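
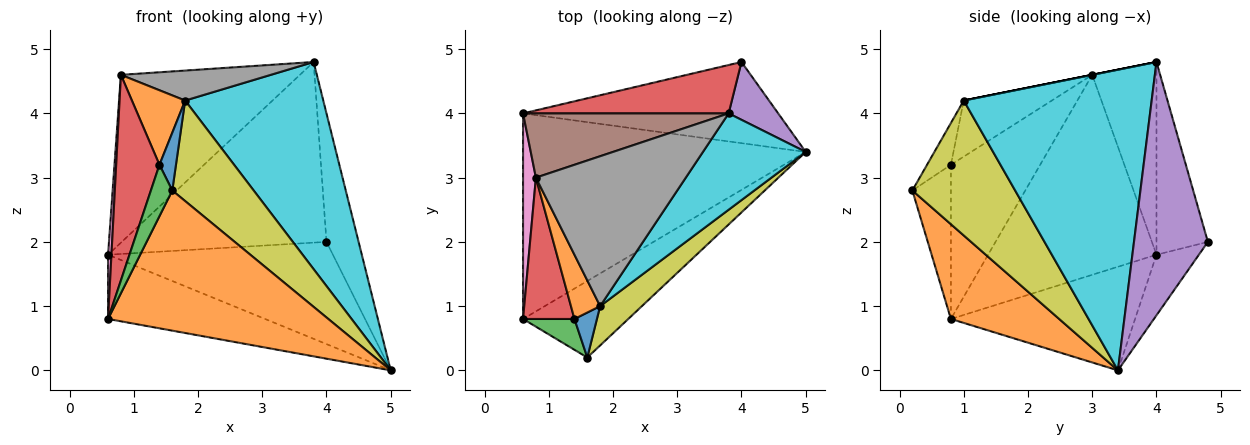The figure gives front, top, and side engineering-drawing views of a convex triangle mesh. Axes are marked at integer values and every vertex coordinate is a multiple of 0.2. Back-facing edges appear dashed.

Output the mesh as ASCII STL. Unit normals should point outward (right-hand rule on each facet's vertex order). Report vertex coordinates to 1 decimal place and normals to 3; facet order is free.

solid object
 facet normal -0.330 0.282 -0.901
  outer loop
   vertex 0.6 0.8 0.8
   vertex 0.6 4.0 1.8
   vertex 5.0 3.4 0.0
  endloop
 endfacet
 facet normal 0.396 -0.806 -0.440
  outer loop
   vertex 0.6 0.8 0.8
   vertex 5.0 3.4 0.0
   vertex 1.6 0.2 2.8
  endloop
 endfacet
 facet normal -0.146 0.775 -0.615
  outer loop
   vertex 4.0 4.8 2.0
   vertex 5.0 3.4 0.0
   vertex 0.6 4.0 1.8
  endloop
 endfacet
 facet normal -0.236 0.939 0.251
  outer loop
   vertex 4.0 4.8 2.0
   vertex 0.6 4.0 1.8
   vertex 3.8 4.0 4.8
  endloop
 endfacet
 facet normal 0.903 0.392 0.177
  outer loop
   vertex 4.0 4.8 2.0
   vertex 3.8 4.0 4.8
   vertex 5.0 3.4 0.0
  endloop
 endfacet
 facet normal -0.318 0.886 0.339
  outer loop
   vertex 0.8 3.0 4.6
   vertex 3.8 4.0 4.8
   vertex 0.6 4.0 1.8
  endloop
 endfacet
 facet normal -0.998 -0.020 0.064
  outer loop
   vertex 0.8 3.0 4.6
   vertex 0.6 4.0 1.8
   vertex 0.6 0.8 0.8
  endloop
 endfacet
 facet normal 0.000 -0.196 0.981
  outer loop
   vertex 1.8 1.0 4.2
   vertex 3.8 4.0 4.8
   vertex 0.8 3.0 4.6
  endloop
 endfacet
 facet normal 0.762 -0.603 0.236
  outer loop
   vertex 1.8 1.0 4.2
   vertex 1.6 0.2 2.8
   vertex 5.0 3.4 0.0
  endloop
 endfacet
 facet normal 0.777 -0.571 0.266
  outer loop
   vertex 1.8 1.0 4.2
   vertex 5.0 3.4 0.0
   vertex 3.8 4.0 4.8
  endloop
 endfacet
 facet normal -0.752 -0.520 0.405
  outer loop
   vertex 1.4 0.8 3.2
   vertex 1.6 0.2 2.8
   vertex 1.8 1.0 4.2
  endloop
 endfacet
 facet normal -0.782 -0.472 0.407
  outer loop
   vertex 1.4 0.8 3.2
   vertex 1.8 1.0 4.2
   vertex 0.8 3.0 4.6
  endloop
 endfacet
 facet normal -0.839 -0.466 0.280
  outer loop
   vertex 1.4 0.8 3.2
   vertex 0.6 0.8 0.8
   vertex 1.6 0.2 2.8
  endloop
 endfacet
 facet normal -0.862 -0.418 0.287
  outer loop
   vertex 1.4 0.8 3.2
   vertex 0.8 3.0 4.6
   vertex 0.6 0.8 0.8
  endloop
 endfacet
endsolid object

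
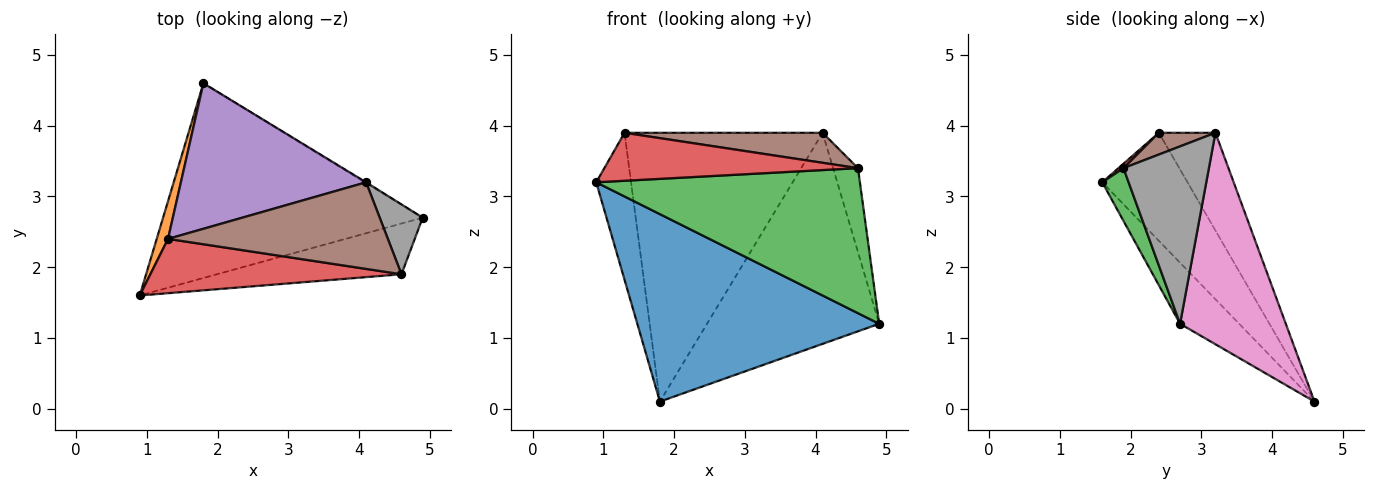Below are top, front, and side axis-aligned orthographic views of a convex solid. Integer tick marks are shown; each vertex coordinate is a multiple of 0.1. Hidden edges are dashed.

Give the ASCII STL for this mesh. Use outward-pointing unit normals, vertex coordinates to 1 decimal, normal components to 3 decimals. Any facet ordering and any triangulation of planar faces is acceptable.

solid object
 facet normal -0.167 -0.684 -0.710
  outer loop
   vertex 1.8 4.6 0.1
   vertex 4.9 2.7 1.2
   vertex 0.9 1.6 3.2
  endloop
 endfacet
 facet normal -0.921 0.376 0.097
  outer loop
   vertex 1.3 2.4 3.9
   vertex 1.8 4.6 0.1
   vertex 0.9 1.6 3.2
  endloop
 endfacet
 facet normal 0.094 -0.940 -0.329
  outer loop
   vertex 4.6 1.9 3.4
   vertex 0.9 1.6 3.2
   vertex 4.9 2.7 1.2
  endloop
 endfacet
 facet normal 0.013 -0.662 0.749
  outer loop
   vertex 4.6 1.9 3.4
   vertex 1.3 2.4 3.9
   vertex 0.9 1.6 3.2
  endloop
 endfacet
 facet normal -0.244 0.853 0.462
  outer loop
   vertex 4.1 3.2 3.9
   vertex 1.8 4.6 0.1
   vertex 1.3 2.4 3.9
  endloop
 endfacet
 facet normal 0.093 -0.326 0.941
  outer loop
   vertex 4.1 3.2 3.9
   vertex 1.3 2.4 3.9
   vertex 4.6 1.9 3.4
  endloop
 endfacet
 facet normal 0.523 0.852 -0.003
  outer loop
   vertex 4.1 3.2 3.9
   vertex 4.9 2.7 1.2
   vertex 1.8 4.6 0.1
  endloop
 endfacet
 facet normal 0.935 0.272 0.227
  outer loop
   vertex 4.1 3.2 3.9
   vertex 4.6 1.9 3.4
   vertex 4.9 2.7 1.2
  endloop
 endfacet
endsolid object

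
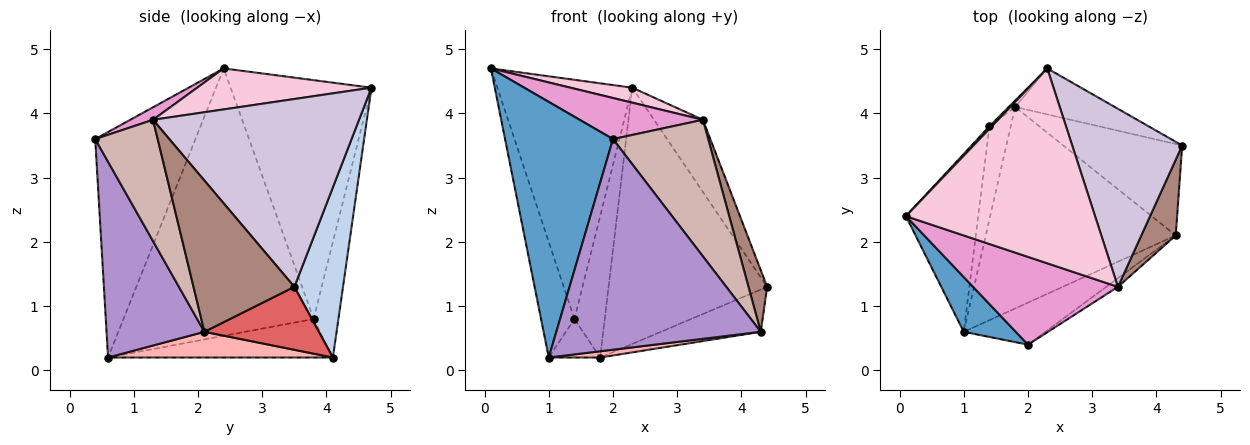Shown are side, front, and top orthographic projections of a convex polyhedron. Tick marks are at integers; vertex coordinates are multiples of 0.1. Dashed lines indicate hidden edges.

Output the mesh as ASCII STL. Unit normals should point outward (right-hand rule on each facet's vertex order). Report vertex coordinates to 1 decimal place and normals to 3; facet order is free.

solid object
 facet normal -0.672 -0.724 0.155
  outer loop
   vertex 1.0 0.6 0.2
   vertex 2.0 0.4 3.6
   vertex 0.1 2.4 4.7
  endloop
 endfacet
 facet normal 0.289 0.942 -0.169
  outer loop
   vertex 2.3 4.7 4.4
   vertex 4.4 3.5 1.3
   vertex 1.8 4.1 0.2
  endloop
 endfacet
 facet normal -0.952 0.167 -0.257
  outer loop
   vertex 1.4 3.8 0.8
   vertex 1.0 0.6 0.2
   vertex 0.1 2.4 4.7
  endloop
 endfacet
 facet normal -0.858 0.196 -0.474
  outer loop
   vertex 1.4 3.8 0.8
   vertex 1.8 4.1 0.2
   vertex 1.0 0.6 0.2
  endloop
 endfacet
 facet normal -0.722 0.692 0.008
  outer loop
   vertex 1.4 3.8 0.8
   vertex 0.1 2.4 4.7
   vertex 2.3 4.7 4.4
  endloop
 endfacet
 facet normal -0.633 0.773 -0.035
  outer loop
   vertex 1.4 3.8 0.8
   vertex 2.3 4.7 4.4
   vertex 1.8 4.1 0.2
  endloop
 endfacet
 facet normal 0.433 0.378 -0.818
  outer loop
   vertex 4.3 2.1 0.6
   vertex 1.8 4.1 0.2
   vertex 4.4 3.5 1.3
  endloop
 endfacet
 facet normal 0.134 -0.031 -0.991
  outer loop
   vertex 4.3 2.1 0.6
   vertex 1.0 0.6 0.2
   vertex 1.8 4.1 0.2
  endloop
 endfacet
 facet normal 0.425 -0.888 -0.177
  outer loop
   vertex 4.3 2.1 0.6
   vertex 2.0 0.4 3.6
   vertex 1.0 0.6 0.2
  endloop
 endfacet
 facet normal 0.845 0.201 0.495
  outer loop
   vertex 3.4 1.3 3.9
   vertex 4.4 3.5 1.3
   vertex 2.3 4.7 4.4
  endloop
 endfacet
 facet normal 0.959 -0.178 0.219
  outer loop
   vertex 3.4 1.3 3.9
   vertex 4.3 2.1 0.6
   vertex 4.4 3.5 1.3
  endloop
 endfacet
 facet normal 0.548 -0.835 -0.053
  outer loop
   vertex 3.4 1.3 3.9
   vertex 2.0 0.4 3.6
   vertex 4.3 2.1 0.6
  endloop
 endfacet
 facet normal 0.078 -0.422 0.903
  outer loop
   vertex 3.4 1.3 3.9
   vertex 0.1 2.4 4.7
   vertex 2.0 0.4 3.6
  endloop
 endfacet
 facet normal 0.211 -0.075 0.975
  outer loop
   vertex 3.4 1.3 3.9
   vertex 2.3 4.7 4.4
   vertex 0.1 2.4 4.7
  endloop
 endfacet
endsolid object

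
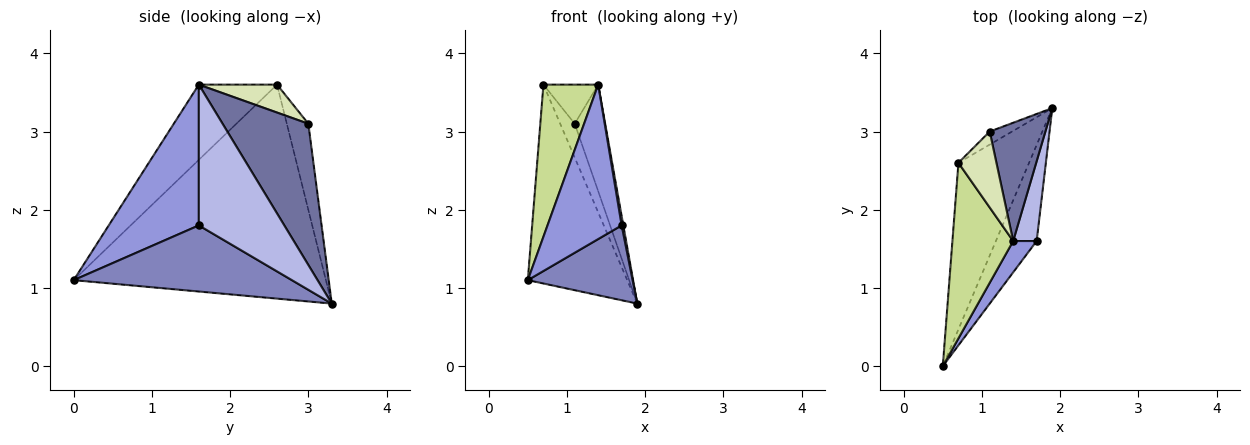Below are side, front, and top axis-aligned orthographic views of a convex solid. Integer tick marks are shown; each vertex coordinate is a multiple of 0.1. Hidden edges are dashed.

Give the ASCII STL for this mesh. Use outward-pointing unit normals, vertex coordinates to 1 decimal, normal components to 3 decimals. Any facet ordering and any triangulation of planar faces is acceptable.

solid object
 facet normal 0.883 0.314 0.348
  outer loop
   vertex 1.1 3.0 3.1
   vertex 1.4 1.6 3.6
   vertex 1.9 3.3 0.8
  endloop
 endfacet
 facet normal 0.788 -0.378 -0.486
  outer loop
   vertex 1.7 1.6 1.8
   vertex 0.5 0.0 1.1
   vertex 1.9 3.3 0.8
  endloop
 endfacet
 facet normal 0.766 -0.630 0.128
  outer loop
   vertex 1.7 1.6 1.8
   vertex 1.4 1.6 3.6
   vertex 0.5 0.0 1.1
  endloop
 endfacet
 facet normal 0.986 -0.019 0.164
  outer loop
   vertex 1.7 1.6 1.8
   vertex 1.9 3.3 0.8
   vertex 1.4 1.6 3.6
  endloop
 endfacet
 facet normal -0.889 0.351 -0.293
  outer loop
   vertex 0.7 2.6 3.6
   vertex 1.9 3.3 0.8
   vertex 0.5 0.0 1.1
  endloop
 endfacet
 facet normal -0.810 0.547 -0.210
  outer loop
   vertex 0.7 2.6 3.6
   vertex 1.1 3.0 3.1
   vertex 1.9 3.3 0.8
  endloop
 endfacet
 facet normal -0.683 -0.478 0.552
  outer loop
   vertex 0.7 2.6 3.6
   vertex 0.5 0.0 1.1
   vertex 1.4 1.6 3.6
  endloop
 endfacet
 facet normal 0.547 0.383 0.744
  outer loop
   vertex 0.7 2.6 3.6
   vertex 1.4 1.6 3.6
   vertex 1.1 3.0 3.1
  endloop
 endfacet
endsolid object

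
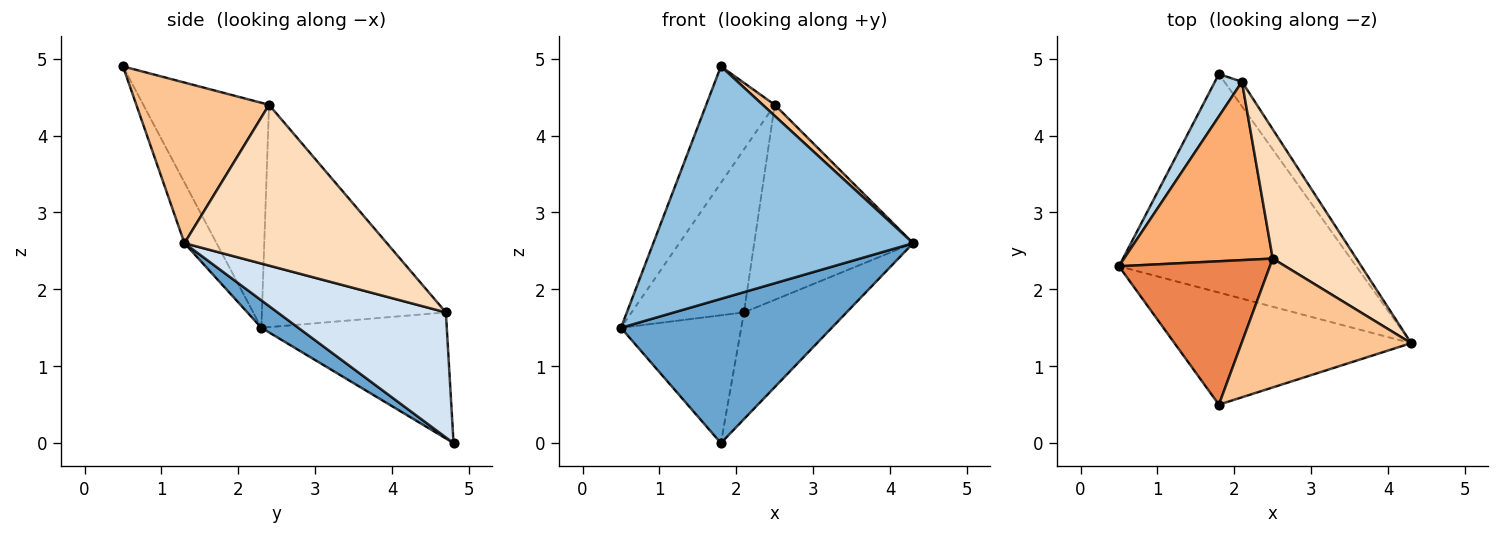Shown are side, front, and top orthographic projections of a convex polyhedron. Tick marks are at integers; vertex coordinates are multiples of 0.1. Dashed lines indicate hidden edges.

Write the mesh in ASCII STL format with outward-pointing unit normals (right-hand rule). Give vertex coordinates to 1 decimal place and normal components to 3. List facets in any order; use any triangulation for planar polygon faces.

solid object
 facet normal 0.096 -0.548 -0.831
  outer loop
   vertex 1.8 4.8 0.0
   vertex 4.3 1.3 2.6
   vertex 0.5 2.3 1.5
  endloop
 endfacet
 facet normal -0.111 -0.895 -0.432
  outer loop
   vertex 1.8 0.5 4.9
   vertex 0.5 2.3 1.5
   vertex 4.3 1.3 2.6
  endloop
 endfacet
 facet normal -0.826 0.536 0.177
  outer loop
   vertex 2.1 4.7 1.7
   vertex 1.8 4.8 0.0
   vertex 0.5 2.3 1.5
  endloop
 endfacet
 facet normal 0.848 0.517 -0.119
  outer loop
   vertex 2.1 4.7 1.7
   vertex 4.3 1.3 2.6
   vertex 1.8 4.8 0.0
  endloop
 endfacet
 facet normal -0.757 0.412 0.508
  outer loop
   vertex 2.5 2.4 4.4
   vertex 0.5 2.3 1.5
   vertex 1.8 0.5 4.9
  endloop
 endfacet
 facet normal -0.741 0.453 0.496
  outer loop
   vertex 2.5 2.4 4.4
   vertex 2.1 4.7 1.7
   vertex 0.5 2.3 1.5
  endloop
 endfacet
 facet normal 0.686 -0.062 0.724
  outer loop
   vertex 2.5 2.4 4.4
   vertex 1.8 0.5 4.9
   vertex 4.3 1.3 2.6
  endloop
 endfacet
 facet normal 0.728 0.571 0.379
  outer loop
   vertex 2.5 2.4 4.4
   vertex 4.3 1.3 2.6
   vertex 2.1 4.7 1.7
  endloop
 endfacet
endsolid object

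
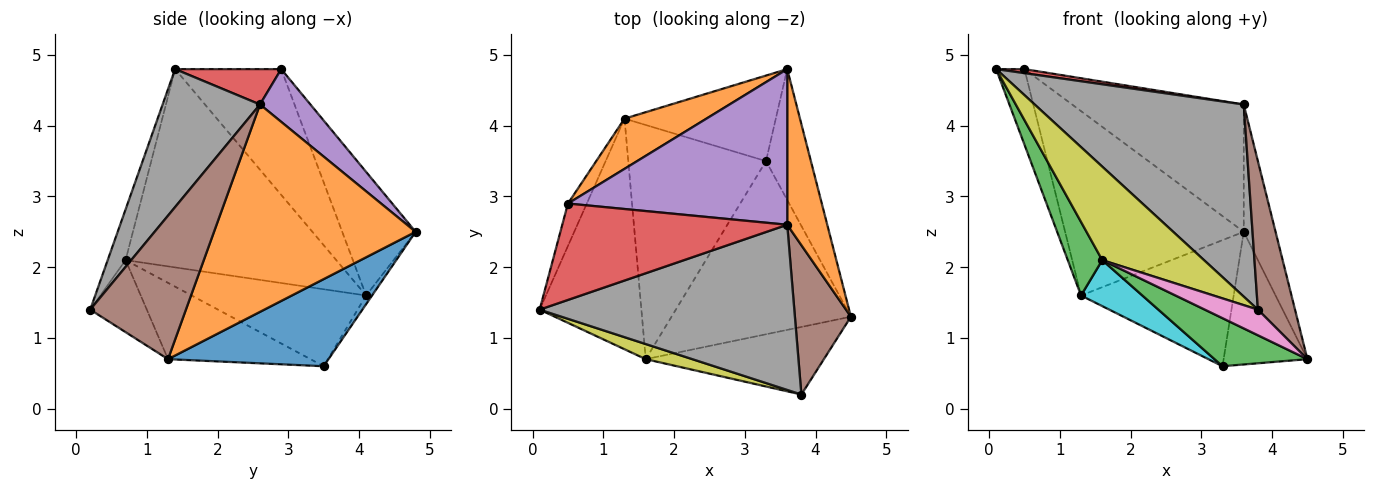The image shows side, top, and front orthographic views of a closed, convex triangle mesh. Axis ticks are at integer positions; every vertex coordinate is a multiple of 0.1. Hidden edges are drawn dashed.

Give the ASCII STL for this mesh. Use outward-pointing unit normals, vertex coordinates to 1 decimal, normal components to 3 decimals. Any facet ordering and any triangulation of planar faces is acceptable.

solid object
 facet normal 0.806 0.421 -0.415
  outer loop
   vertex 3.3 3.5 0.6
   vertex 3.6 4.8 2.5
   vertex 4.5 1.3 0.7
  endloop
 endfacet
 facet normal 0.970 0.153 0.187
  outer loop
   vertex 3.6 2.6 4.3
   vertex 4.5 1.3 0.7
   vertex 3.6 4.8 2.5
  endloop
 endfacet
 facet normal -0.379 -0.247 -0.892
  outer loop
   vertex 1.6 0.7 2.1
   vertex 3.3 3.5 0.6
   vertex 4.5 1.3 0.7
  endloop
 endfacet
 facet normal 0.155 -0.041 0.987
  outer loop
   vertex 0.5 2.9 4.8
   vertex 0.1 1.4 4.8
   vertex 3.6 2.6 4.3
  endloop
 endfacet
 facet normal 0.183 0.623 0.761
  outer loop
   vertex 0.5 2.9 4.8
   vertex 3.6 2.6 4.3
   vertex 3.6 4.8 2.5
  endloop
 endfacet
 facet normal 0.876 -0.340 0.342
  outer loop
   vertex 3.8 0.2 1.4
   vertex 4.5 1.3 0.7
   vertex 3.6 2.6 4.3
  endloop
 endfacet
 facet normal -0.354 -0.332 -0.875
  outer loop
   vertex 3.8 0.2 1.4
   vertex 1.6 0.7 2.1
   vertex 4.5 1.3 0.7
  endloop
 endfacet
 facet normal 0.333 -0.715 0.615
  outer loop
   vertex 3.8 0.2 1.4
   vertex 3.6 2.6 4.3
   vertex 0.1 1.4 4.8
  endloop
 endfacet
 facet normal -0.171 -0.973 0.157
  outer loop
   vertex 3.8 0.2 1.4
   vertex 0.1 1.4 4.8
   vertex 1.6 0.7 2.1
  endloop
 endfacet
 facet normal -0.481 -0.169 -0.860
  outer loop
   vertex 1.3 4.1 1.6
   vertex 3.3 3.5 0.6
   vertex 1.6 0.7 2.1
  endloop
 endfacet
 facet normal -0.032 0.827 -0.561
  outer loop
   vertex 1.3 4.1 1.6
   vertex 3.6 4.8 2.5
   vertex 3.3 3.5 0.6
  endloop
 endfacet
 facet normal -0.369 0.897 0.244
  outer loop
   vertex 1.3 4.1 1.6
   vertex 0.5 2.9 4.8
   vertex 3.6 4.8 2.5
  endloop
 endfacet
 facet normal -0.880 -0.144 -0.452
  outer loop
   vertex 1.3 4.1 1.6
   vertex 1.6 0.7 2.1
   vertex 0.1 1.4 4.8
  endloop
 endfacet
 facet normal -0.956 0.255 -0.143
  outer loop
   vertex 1.3 4.1 1.6
   vertex 0.1 1.4 4.8
   vertex 0.5 2.9 4.8
  endloop
 endfacet
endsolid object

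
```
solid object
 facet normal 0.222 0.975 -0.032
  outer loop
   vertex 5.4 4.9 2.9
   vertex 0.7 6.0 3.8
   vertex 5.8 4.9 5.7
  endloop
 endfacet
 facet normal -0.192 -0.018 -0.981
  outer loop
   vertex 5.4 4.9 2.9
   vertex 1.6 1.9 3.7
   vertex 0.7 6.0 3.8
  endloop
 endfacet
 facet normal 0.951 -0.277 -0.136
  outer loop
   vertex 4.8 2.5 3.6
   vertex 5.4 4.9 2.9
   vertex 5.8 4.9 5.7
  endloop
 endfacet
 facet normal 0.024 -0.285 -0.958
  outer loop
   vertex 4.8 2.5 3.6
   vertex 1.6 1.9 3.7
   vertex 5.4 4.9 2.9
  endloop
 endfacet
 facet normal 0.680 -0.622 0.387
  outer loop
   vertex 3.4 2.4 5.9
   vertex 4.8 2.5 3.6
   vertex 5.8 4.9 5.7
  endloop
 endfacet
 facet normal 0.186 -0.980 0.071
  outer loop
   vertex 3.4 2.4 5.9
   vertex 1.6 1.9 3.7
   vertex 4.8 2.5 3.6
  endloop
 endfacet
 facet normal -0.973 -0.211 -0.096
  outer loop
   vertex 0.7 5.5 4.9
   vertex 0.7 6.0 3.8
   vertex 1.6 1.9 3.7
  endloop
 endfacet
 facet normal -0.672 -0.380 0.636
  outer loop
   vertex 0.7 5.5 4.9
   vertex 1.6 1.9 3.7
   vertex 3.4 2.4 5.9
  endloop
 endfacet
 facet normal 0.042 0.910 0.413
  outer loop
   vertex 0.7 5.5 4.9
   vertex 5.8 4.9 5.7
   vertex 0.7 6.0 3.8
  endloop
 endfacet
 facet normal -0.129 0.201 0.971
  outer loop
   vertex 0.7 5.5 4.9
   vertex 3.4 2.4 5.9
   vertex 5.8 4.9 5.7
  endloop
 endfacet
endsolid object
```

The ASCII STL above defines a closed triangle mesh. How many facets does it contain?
10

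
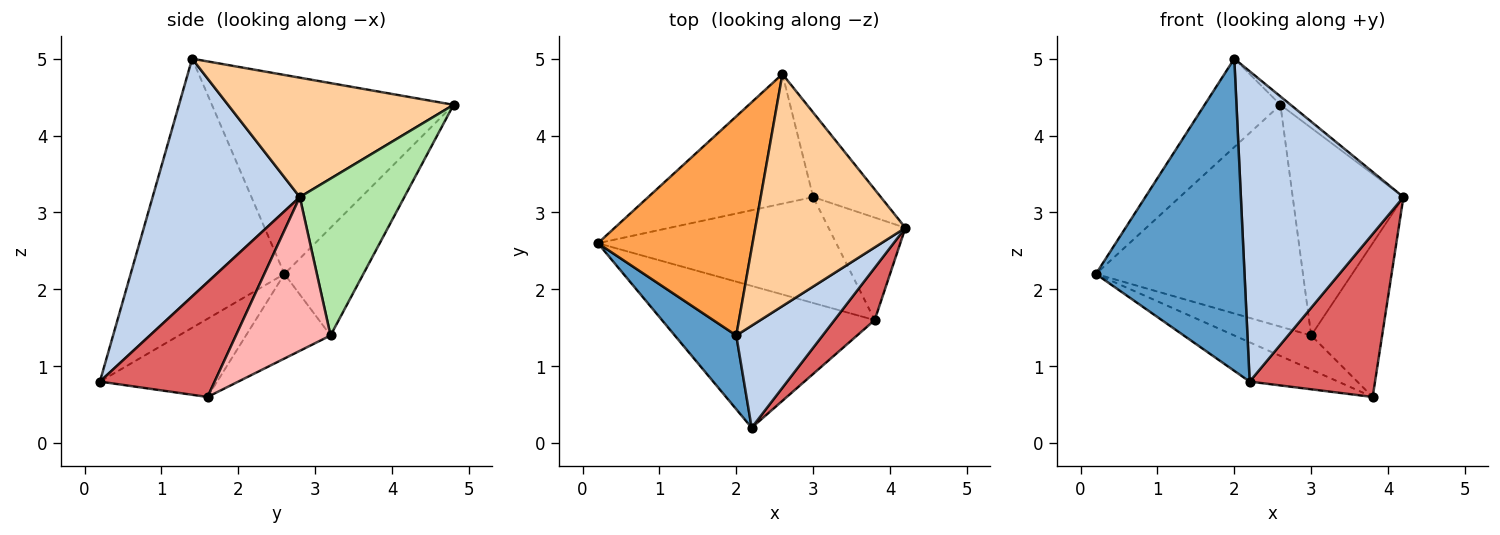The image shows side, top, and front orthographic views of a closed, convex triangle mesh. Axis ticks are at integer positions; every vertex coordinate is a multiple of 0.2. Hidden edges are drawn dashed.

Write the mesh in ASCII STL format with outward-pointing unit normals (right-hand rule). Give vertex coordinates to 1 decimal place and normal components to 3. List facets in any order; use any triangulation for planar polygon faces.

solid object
 facet normal -0.709 -0.686 0.162
  outer loop
   vertex 2.0 1.4 5.0
   vertex 0.2 2.6 2.2
   vertex 2.2 0.2 0.8
  endloop
 endfacet
 facet normal 0.652 -0.720 0.237
  outer loop
   vertex 2.0 1.4 5.0
   vertex 2.2 0.2 0.8
   vertex 4.2 2.8 3.2
  endloop
 endfacet
 facet normal -0.766 0.240 0.596
  outer loop
   vertex 2.6 4.8 4.4
   vertex 0.2 2.6 2.2
   vertex 2.0 1.4 5.0
  endloop
 endfacet
 facet normal 0.622 0.028 0.782
  outer loop
   vertex 2.6 4.8 4.4
   vertex 2.0 1.4 5.0
   vertex 4.2 2.8 3.2
  endloop
 endfacet
 facet normal -0.313 0.820 -0.479
  outer loop
   vertex 3.0 3.2 1.4
   vertex 0.2 2.6 2.2
   vertex 2.6 4.8 4.4
  endloop
 endfacet
 facet normal 0.658 0.697 -0.284
  outer loop
   vertex 3.0 3.2 1.4
   vertex 2.6 4.8 4.4
   vertex 4.2 2.8 3.2
  endloop
 endfacet
 facet normal 0.657 -0.718 0.230
  outer loop
   vertex 3.8 1.6 0.6
   vertex 4.2 2.8 3.2
   vertex 2.2 0.2 0.8
  endloop
 endfacet
 facet normal 0.743 0.557 -0.371
  outer loop
   vertex 3.8 1.6 0.6
   vertex 3.0 3.2 1.4
   vertex 4.2 2.8 3.2
  endloop
 endfacet
 facet normal -0.334 0.252 -0.908
  outer loop
   vertex 3.8 1.6 0.6
   vertex 2.2 0.2 0.8
   vertex 0.2 2.6 2.2
  endloop
 endfacet
 facet normal -0.320 0.291 -0.902
  outer loop
   vertex 3.8 1.6 0.6
   vertex 0.2 2.6 2.2
   vertex 3.0 3.2 1.4
  endloop
 endfacet
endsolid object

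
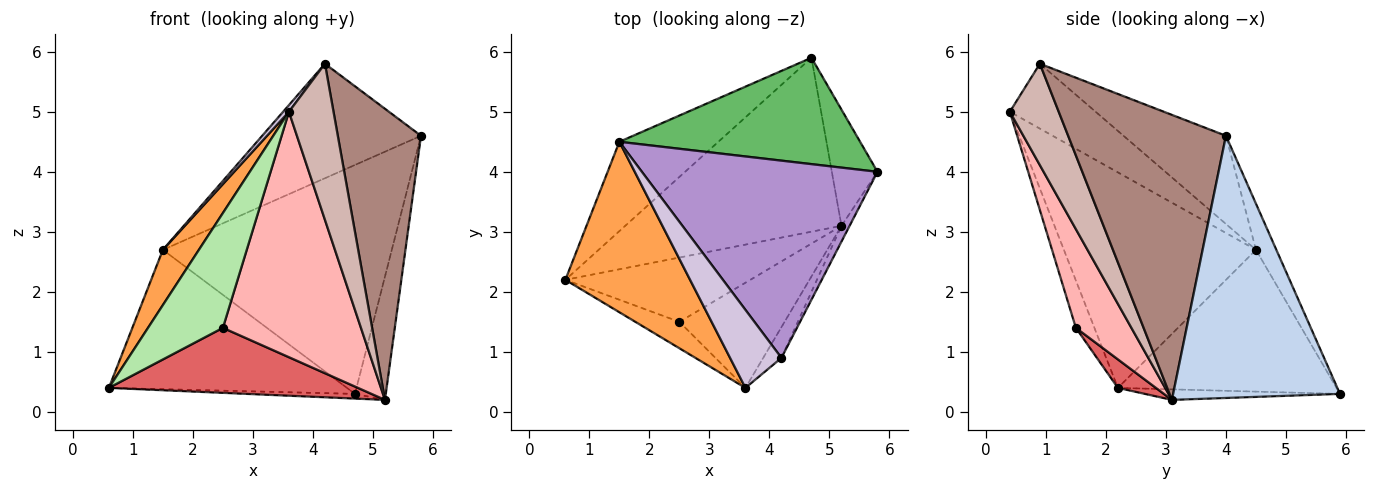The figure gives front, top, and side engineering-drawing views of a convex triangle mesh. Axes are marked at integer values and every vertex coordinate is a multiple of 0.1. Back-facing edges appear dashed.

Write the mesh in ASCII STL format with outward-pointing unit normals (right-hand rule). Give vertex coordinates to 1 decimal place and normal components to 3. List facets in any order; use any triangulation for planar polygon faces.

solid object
 facet normal -0.049 0.027 -0.998
  outer loop
   vertex 4.7 5.9 0.3
   vertex 5.2 3.1 0.2
   vertex 0.6 2.2 0.4
  endloop
 endfacet
 facet normal 0.969 0.179 -0.169
  outer loop
   vertex 4.7 5.9 0.3
   vertex 5.8 4.0 4.6
   vertex 5.2 3.1 0.2
  endloop
 endfacet
 facet normal -0.854 -0.160 0.494
  outer loop
   vertex 1.5 4.5 2.7
   vertex 0.6 2.2 0.4
   vertex 3.6 0.4 5.0
  endloop
 endfacet
 facet normal -0.612 0.666 -0.427
  outer loop
   vertex 1.5 4.5 2.7
   vertex 4.7 5.9 0.3
   vertex 0.6 2.2 0.4
  endloop
 endfacet
 facet normal -0.080 0.904 0.420
  outer loop
   vertex 1.5 4.5 2.7
   vertex 5.8 4.0 4.6
   vertex 4.7 5.9 0.3
  endloop
 endfacet
 facet normal -0.234 -0.947 -0.218
  outer loop
   vertex 2.5 1.5 1.4
   vertex 3.6 0.4 5.0
   vertex 0.6 2.2 0.4
  endloop
 endfacet
 facet normal 0.108 -0.707 -0.699
  outer loop
   vertex 2.5 1.5 1.4
   vertex 0.6 2.2 0.4
   vertex 5.2 3.1 0.2
  endloop
 endfacet
 facet normal 0.347 -0.862 -0.369
  outer loop
   vertex 2.5 1.5 1.4
   vertex 5.2 3.1 0.2
   vertex 3.6 0.4 5.0
  endloop
 endfacet
 facet normal -0.308 0.478 0.823
  outer loop
   vertex 4.2 0.9 5.8
   vertex 5.8 4.0 4.6
   vertex 1.5 4.5 2.7
  endloop
 endfacet
 facet normal -0.783 -0.053 0.620
  outer loop
   vertex 4.2 0.9 5.8
   vertex 1.5 4.5 2.7
   vertex 3.6 0.4 5.0
  endloop
 endfacet
 facet normal 0.884 -0.466 -0.025
  outer loop
   vertex 4.2 0.9 5.8
   vertex 5.2 3.1 0.2
   vertex 5.8 4.0 4.6
  endloop
 endfacet
 facet normal 0.732 -0.668 -0.132
  outer loop
   vertex 4.2 0.9 5.8
   vertex 3.6 0.4 5.0
   vertex 5.2 3.1 0.2
  endloop
 endfacet
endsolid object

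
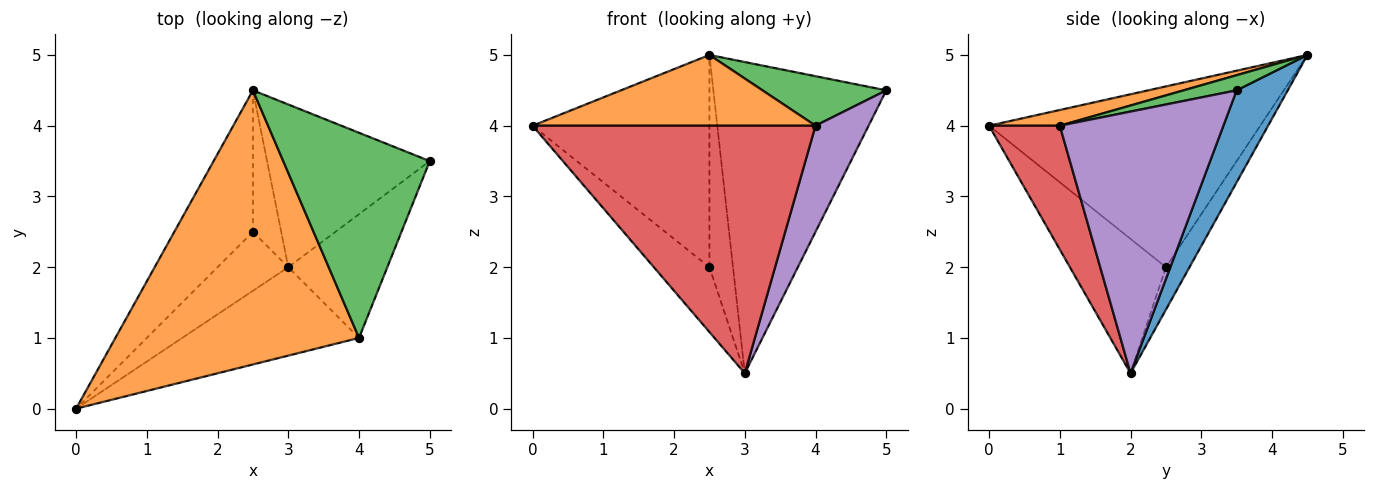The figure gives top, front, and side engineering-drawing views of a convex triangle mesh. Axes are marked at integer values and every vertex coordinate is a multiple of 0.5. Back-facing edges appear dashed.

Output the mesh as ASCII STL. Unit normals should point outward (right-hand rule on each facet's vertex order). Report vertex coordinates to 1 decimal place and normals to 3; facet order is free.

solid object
 facet normal 0.253 0.857 -0.448
  outer loop
   vertex 3.0 2.0 0.5
   vertex 2.5 4.5 5.0
   vertex 5.0 3.5 4.5
  endloop
 endfacet
 facet normal 0.062 -0.249 0.966
  outer loop
   vertex 4.0 1.0 4.0
   vertex 2.5 4.5 5.0
   vertex 0.0 0.0 4.0
  endloop
 endfacet
 facet normal 0.100 -0.233 0.967
  outer loop
   vertex 4.0 1.0 4.0
   vertex 5.0 3.5 4.5
   vertex 2.5 4.5 5.0
  endloop
 endfacet
 facet normal 0.229 -0.917 -0.327
  outer loop
   vertex 4.0 1.0 4.0
   vertex 0.0 0.0 4.0
   vertex 3.0 2.0 0.5
  endloop
 endfacet
 facet normal 0.895 -0.290 -0.339
  outer loop
   vertex 4.0 1.0 4.0
   vertex 3.0 2.0 0.5
   vertex 5.0 3.5 4.5
  endloop
 endfacet
 facet normal -0.787 0.513 -0.342
  outer loop
   vertex 2.5 2.5 2.0
   vertex 0.0 0.0 4.0
   vertex 2.5 4.5 5.0
  endloop
 endfacet
 facet normal -0.788 0.456 -0.415
  outer loop
   vertex 2.5 2.5 2.0
   vertex 3.0 2.0 0.5
   vertex 0.0 0.0 4.0
  endloop
 endfacet
 facet normal -0.640 0.640 -0.426
  outer loop
   vertex 2.5 2.5 2.0
   vertex 2.5 4.5 5.0
   vertex 3.0 2.0 0.5
  endloop
 endfacet
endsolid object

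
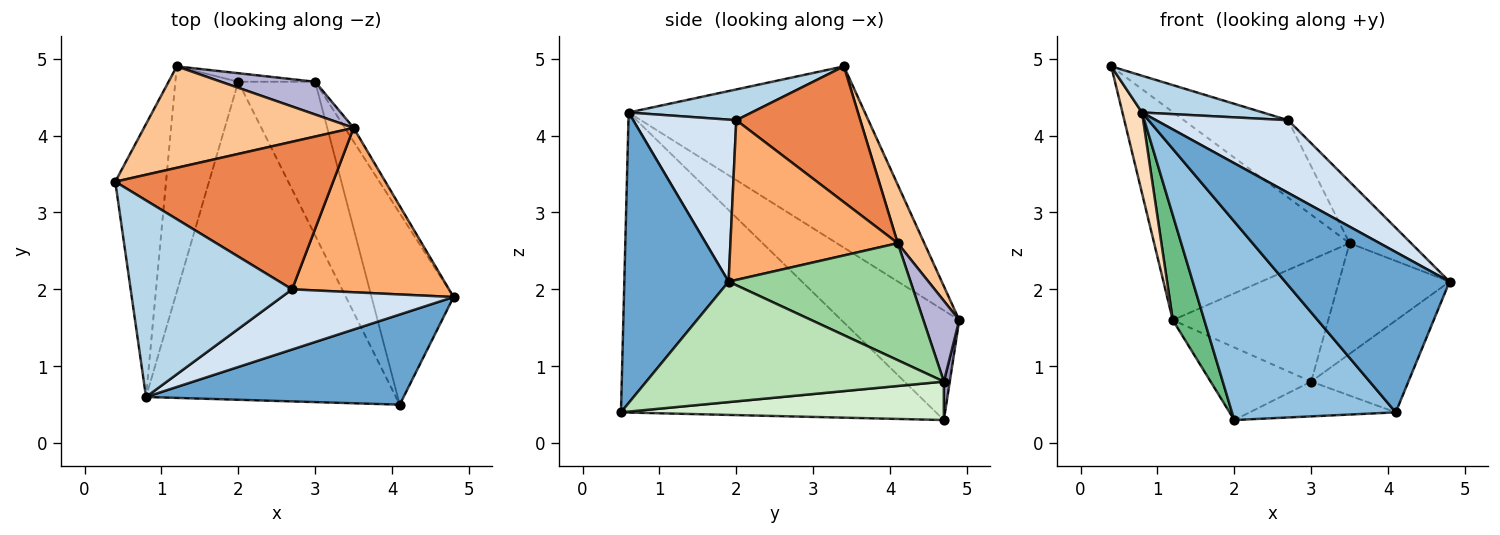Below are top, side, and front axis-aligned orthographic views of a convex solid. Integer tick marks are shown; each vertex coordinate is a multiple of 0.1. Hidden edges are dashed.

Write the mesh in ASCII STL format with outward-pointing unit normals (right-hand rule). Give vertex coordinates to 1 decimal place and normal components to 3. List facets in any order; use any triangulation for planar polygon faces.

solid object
 facet normal 0.484 -0.763 0.429
  outer loop
   vertex 0.8 0.6 4.3
   vertex 4.1 0.5 0.4
   vertex 4.8 1.9 2.1
  endloop
 endfacet
 facet normal -0.714 -0.371 -0.594
  outer loop
   vertex 0.8 0.6 4.3
   vertex 2.0 4.7 0.3
   vertex 4.1 0.5 0.4
  endloop
 endfacet
 facet normal 0.184 -0.181 0.966
  outer loop
   vertex 2.7 2.0 4.2
   vertex 0.4 3.4 4.9
   vertex 0.8 0.6 4.3
  endloop
 endfacet
 facet normal 0.515 -0.660 0.547
  outer loop
   vertex 2.7 2.0 4.2
   vertex 0.8 0.6 4.3
   vertex 4.8 1.9 2.1
  endloop
 endfacet
 facet normal 0.483 0.407 0.775
  outer loop
   vertex 2.7 2.0 4.2
   vertex 3.5 4.1 2.6
   vertex 0.4 3.4 4.9
  endloop
 endfacet
 facet normal 0.690 0.254 0.678
  outer loop
   vertex 2.7 2.0 4.2
   vertex 4.8 1.9 2.1
   vertex 3.5 4.1 2.6
  endloop
 endfacet
 facet normal 0.121 0.892 0.435
  outer loop
   vertex 1.2 4.9 1.6
   vertex 0.4 3.4 4.9
   vertex 3.5 4.1 2.6
  endloop
 endfacet
 facet normal -0.960 -0.080 -0.269
  outer loop
   vertex 1.2 4.9 1.6
   vertex 0.8 0.6 4.3
   vertex 0.4 3.4 4.9
  endloop
 endfacet
 facet normal -0.845 -0.226 -0.485
  outer loop
   vertex 1.2 4.9 1.6
   vertex 2.0 4.7 0.3
   vertex 0.8 0.6 4.3
  endloop
 endfacet
 facet normal 0.853 0.518 -0.064
  outer loop
   vertex 3.0 4.7 0.8
   vertex 3.5 4.1 2.6
   vertex 4.8 1.9 2.1
  endloop
 endfacet
 facet normal 0.798 0.261 -0.543
  outer loop
   vertex 3.0 4.7 0.8
   vertex 4.8 1.9 2.1
   vertex 4.1 0.5 0.4
  endloop
 endfacet
 facet normal 0.438 0.198 -0.877
  outer loop
   vertex 3.0 4.7 0.8
   vertex 4.1 0.5 0.4
   vertex 2.0 4.7 0.3
  endloop
 endfacet
 facet normal 0.058 0.991 -0.117
  outer loop
   vertex 3.0 4.7 0.8
   vertex 2.0 4.7 0.3
   vertex 1.2 4.9 1.6
  endloop
 endfacet
 facet normal 0.217 0.942 0.254
  outer loop
   vertex 3.0 4.7 0.8
   vertex 1.2 4.9 1.6
   vertex 3.5 4.1 2.6
  endloop
 endfacet
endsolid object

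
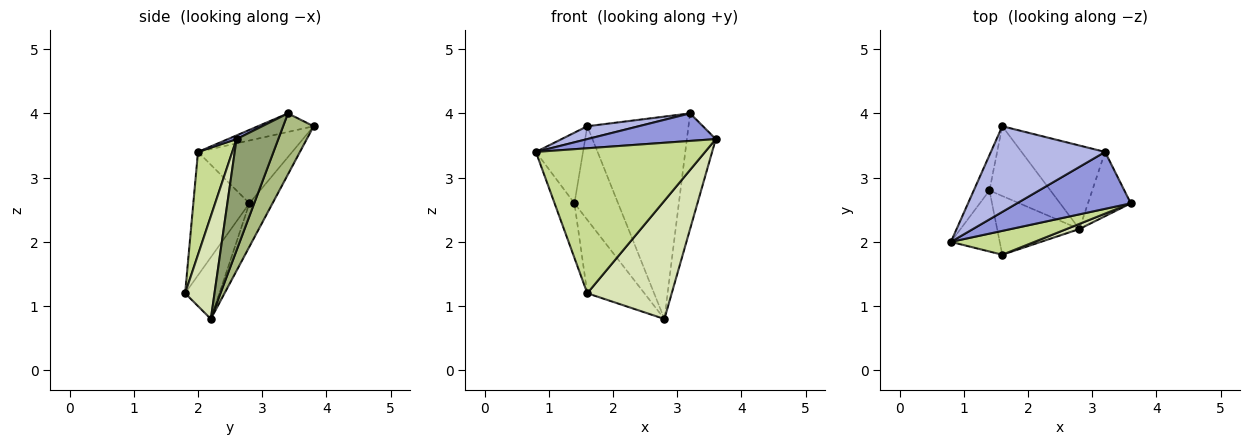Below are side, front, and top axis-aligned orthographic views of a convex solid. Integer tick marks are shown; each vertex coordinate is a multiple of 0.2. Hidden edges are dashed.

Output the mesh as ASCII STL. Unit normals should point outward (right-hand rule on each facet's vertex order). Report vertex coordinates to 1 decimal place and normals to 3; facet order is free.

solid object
 facet normal -0.873 0.436 -0.218
  outer loop
   vertex 1.4 2.8 2.6
   vertex 0.8 2.0 3.4
   vertex 1.6 3.8 3.8
  endloop
 endfacet
 facet normal -0.391 0.738 -0.550
  outer loop
   vertex 1.4 2.8 2.6
   vertex 1.6 3.8 3.8
   vertex 2.8 2.2 0.8
  endloop
 endfacet
 facet normal 0.029 -0.435 0.900
  outer loop
   vertex 3.2 3.4 4.0
   vertex 0.8 2.0 3.4
   vertex 3.6 2.6 3.6
  endloop
 endfacet
 facet normal -0.159 -0.146 0.976
  outer loop
   vertex 3.2 3.4 4.0
   vertex 1.6 3.8 3.8
   vertex 0.8 2.0 3.4
  endloop
 endfacet
 facet normal 0.784 0.543 -0.302
  outer loop
   vertex 3.2 3.4 4.0
   vertex 3.6 2.6 3.6
   vertex 2.8 2.2 0.8
  endloop
 endfacet
 facet normal 0.269 0.890 -0.367
  outer loop
   vertex 3.2 3.4 4.0
   vertex 2.8 2.2 0.8
   vertex 1.6 3.8 3.8
  endloop
 endfacet
 facet normal 0.196 -0.968 0.159
  outer loop
   vertex 1.6 1.8 1.2
   vertex 3.6 2.6 3.6
   vertex 0.8 2.0 3.4
  endloop
 endfacet
 facet normal 0.328 -0.944 0.041
  outer loop
   vertex 1.6 1.8 1.2
   vertex 2.8 2.2 0.8
   vertex 3.6 2.6 3.6
  endloop
 endfacet
 facet normal -0.883 0.313 -0.350
  outer loop
   vertex 1.6 1.8 1.2
   vertex 0.8 2.0 3.4
   vertex 1.4 2.8 2.6
  endloop
 endfacet
 facet normal -0.424 0.707 -0.566
  outer loop
   vertex 1.6 1.8 1.2
   vertex 1.4 2.8 2.6
   vertex 2.8 2.2 0.8
  endloop
 endfacet
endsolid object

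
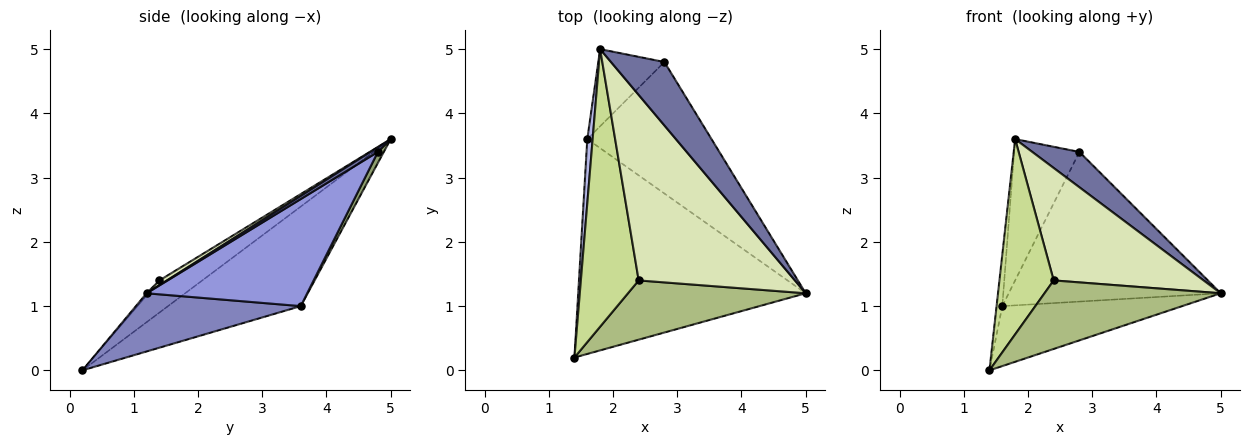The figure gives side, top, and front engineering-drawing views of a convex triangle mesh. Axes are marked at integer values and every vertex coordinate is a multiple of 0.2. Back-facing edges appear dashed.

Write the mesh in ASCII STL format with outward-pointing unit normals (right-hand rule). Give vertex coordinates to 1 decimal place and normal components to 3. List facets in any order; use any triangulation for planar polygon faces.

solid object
 facet normal 0.077 -0.485 0.871
  outer loop
   vertex 2.8 4.8 3.4
   vertex 1.8 5.0 3.6
   vertex 5.0 1.2 1.2
  endloop
 endfacet
 facet normal 0.239 0.261 -0.935
  outer loop
   vertex 1.6 3.6 1.0
   vertex 5.0 1.2 1.2
   vertex 1.4 0.2 0.0
  endloop
 endfacet
 facet normal 0.495 0.653 -0.574
  outer loop
   vertex 1.6 3.6 1.0
   vertex 2.8 4.8 3.4
   vertex 5.0 1.2 1.2
  endloop
 endfacet
 facet normal -0.998 0.043 0.054
  outer loop
   vertex 1.6 3.6 1.0
   vertex 1.4 0.2 0.0
   vertex 1.8 5.0 3.6
  endloop
 endfacet
 facet normal 0.080 0.875 -0.477
  outer loop
   vertex 1.6 3.6 1.0
   vertex 1.8 5.0 3.6
   vertex 2.8 4.8 3.4
  endloop
 endfacet
 facet normal -0.008 -0.756 0.654
  outer loop
   vertex 2.4 1.4 1.4
   vertex 1.4 0.2 0.0
   vertex 5.0 1.2 1.2
  endloop
 endfacet
 facet normal -0.414 -0.524 0.745
  outer loop
   vertex 2.4 1.4 1.4
   vertex 1.8 5.0 3.6
   vertex 1.4 0.2 0.0
  endloop
 endfacet
 facet normal 0.026 -0.518 0.855
  outer loop
   vertex 2.4 1.4 1.4
   vertex 5.0 1.2 1.2
   vertex 1.8 5.0 3.6
  endloop
 endfacet
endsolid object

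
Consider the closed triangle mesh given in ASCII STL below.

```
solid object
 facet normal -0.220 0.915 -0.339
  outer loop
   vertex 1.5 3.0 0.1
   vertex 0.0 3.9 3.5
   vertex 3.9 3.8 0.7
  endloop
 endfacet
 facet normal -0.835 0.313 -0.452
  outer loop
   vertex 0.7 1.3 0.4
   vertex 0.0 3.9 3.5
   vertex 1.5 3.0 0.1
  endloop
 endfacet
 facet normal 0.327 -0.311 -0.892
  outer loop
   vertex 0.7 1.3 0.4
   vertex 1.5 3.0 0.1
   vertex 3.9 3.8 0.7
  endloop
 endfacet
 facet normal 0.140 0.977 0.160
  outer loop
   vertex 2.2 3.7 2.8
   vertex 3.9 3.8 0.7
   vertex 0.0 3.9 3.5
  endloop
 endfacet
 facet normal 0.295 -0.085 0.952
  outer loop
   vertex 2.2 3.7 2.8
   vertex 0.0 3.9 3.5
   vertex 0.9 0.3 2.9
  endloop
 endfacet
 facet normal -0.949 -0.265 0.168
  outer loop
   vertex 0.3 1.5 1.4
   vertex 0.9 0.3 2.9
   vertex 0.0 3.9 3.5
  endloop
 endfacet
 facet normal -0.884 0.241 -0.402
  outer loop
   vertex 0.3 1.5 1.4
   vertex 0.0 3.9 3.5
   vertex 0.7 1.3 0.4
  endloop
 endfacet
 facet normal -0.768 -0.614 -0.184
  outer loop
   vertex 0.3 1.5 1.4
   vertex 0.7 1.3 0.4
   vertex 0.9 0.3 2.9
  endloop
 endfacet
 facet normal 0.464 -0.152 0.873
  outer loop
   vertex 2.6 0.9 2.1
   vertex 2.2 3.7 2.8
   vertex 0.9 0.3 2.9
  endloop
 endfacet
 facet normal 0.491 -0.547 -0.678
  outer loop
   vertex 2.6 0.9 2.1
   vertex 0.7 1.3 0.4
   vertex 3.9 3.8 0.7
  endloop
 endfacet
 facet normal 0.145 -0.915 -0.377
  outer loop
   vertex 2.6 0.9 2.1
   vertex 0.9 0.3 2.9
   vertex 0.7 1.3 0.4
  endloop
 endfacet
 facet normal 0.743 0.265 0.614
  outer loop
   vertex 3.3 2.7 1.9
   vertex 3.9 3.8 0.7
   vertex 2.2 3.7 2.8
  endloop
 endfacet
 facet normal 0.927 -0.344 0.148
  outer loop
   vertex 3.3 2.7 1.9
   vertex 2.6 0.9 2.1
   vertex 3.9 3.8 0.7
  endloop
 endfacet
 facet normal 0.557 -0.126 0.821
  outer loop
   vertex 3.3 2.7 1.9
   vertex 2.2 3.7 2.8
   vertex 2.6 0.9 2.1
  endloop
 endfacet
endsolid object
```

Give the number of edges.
21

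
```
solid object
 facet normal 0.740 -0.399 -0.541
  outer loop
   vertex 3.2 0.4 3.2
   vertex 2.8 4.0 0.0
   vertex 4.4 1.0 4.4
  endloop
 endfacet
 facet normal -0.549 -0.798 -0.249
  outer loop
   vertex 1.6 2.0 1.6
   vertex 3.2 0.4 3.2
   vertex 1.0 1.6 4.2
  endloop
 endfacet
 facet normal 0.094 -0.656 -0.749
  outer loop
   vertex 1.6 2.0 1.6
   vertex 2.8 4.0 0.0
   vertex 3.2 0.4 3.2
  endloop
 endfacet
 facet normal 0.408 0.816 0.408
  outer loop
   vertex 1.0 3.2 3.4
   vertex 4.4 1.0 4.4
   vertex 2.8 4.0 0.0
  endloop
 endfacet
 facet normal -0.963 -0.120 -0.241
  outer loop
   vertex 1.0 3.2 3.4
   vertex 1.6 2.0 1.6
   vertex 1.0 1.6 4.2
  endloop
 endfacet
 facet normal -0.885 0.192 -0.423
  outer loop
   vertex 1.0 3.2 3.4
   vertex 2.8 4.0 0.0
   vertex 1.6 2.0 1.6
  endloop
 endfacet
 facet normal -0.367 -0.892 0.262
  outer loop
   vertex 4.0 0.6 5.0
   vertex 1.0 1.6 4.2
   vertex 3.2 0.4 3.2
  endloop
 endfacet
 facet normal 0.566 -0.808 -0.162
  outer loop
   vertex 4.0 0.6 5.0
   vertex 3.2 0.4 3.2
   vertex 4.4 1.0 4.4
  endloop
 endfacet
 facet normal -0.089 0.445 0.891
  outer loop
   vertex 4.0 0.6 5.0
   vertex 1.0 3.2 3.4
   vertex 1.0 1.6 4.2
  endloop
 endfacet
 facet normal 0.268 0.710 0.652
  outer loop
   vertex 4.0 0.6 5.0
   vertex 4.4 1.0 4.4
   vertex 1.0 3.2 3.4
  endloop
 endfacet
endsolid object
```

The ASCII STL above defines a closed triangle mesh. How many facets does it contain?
10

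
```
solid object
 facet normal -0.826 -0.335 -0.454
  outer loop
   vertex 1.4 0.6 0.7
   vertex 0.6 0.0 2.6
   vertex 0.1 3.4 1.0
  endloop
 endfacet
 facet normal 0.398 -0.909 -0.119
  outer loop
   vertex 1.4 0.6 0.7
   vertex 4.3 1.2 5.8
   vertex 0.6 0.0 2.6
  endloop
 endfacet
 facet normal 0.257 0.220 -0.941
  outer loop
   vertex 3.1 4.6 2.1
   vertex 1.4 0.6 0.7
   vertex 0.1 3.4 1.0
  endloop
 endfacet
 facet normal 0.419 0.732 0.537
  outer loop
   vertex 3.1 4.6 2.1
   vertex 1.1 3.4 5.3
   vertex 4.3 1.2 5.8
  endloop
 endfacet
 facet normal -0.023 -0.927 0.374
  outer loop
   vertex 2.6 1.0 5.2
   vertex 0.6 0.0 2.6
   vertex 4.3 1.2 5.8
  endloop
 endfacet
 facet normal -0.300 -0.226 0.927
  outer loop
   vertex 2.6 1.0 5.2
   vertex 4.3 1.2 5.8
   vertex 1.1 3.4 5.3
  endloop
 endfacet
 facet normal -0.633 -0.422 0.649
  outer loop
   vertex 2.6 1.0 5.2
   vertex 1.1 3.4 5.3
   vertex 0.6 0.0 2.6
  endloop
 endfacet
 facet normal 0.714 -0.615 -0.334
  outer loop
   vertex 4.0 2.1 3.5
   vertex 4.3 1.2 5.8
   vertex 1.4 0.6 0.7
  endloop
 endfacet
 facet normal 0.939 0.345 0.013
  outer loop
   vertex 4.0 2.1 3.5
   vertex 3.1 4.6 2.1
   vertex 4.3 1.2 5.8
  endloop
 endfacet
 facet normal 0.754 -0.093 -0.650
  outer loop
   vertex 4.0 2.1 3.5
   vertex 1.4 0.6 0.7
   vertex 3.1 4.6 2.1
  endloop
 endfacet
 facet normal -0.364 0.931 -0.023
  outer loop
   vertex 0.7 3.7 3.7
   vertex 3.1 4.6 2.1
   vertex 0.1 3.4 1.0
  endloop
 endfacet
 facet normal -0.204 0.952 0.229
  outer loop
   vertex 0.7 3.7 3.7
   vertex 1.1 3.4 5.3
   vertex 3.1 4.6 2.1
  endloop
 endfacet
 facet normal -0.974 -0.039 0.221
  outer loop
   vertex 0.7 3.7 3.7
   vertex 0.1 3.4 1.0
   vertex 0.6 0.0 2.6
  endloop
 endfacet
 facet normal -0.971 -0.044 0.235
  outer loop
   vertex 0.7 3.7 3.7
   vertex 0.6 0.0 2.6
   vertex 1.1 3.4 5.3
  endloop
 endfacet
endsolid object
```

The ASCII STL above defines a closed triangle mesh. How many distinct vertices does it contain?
9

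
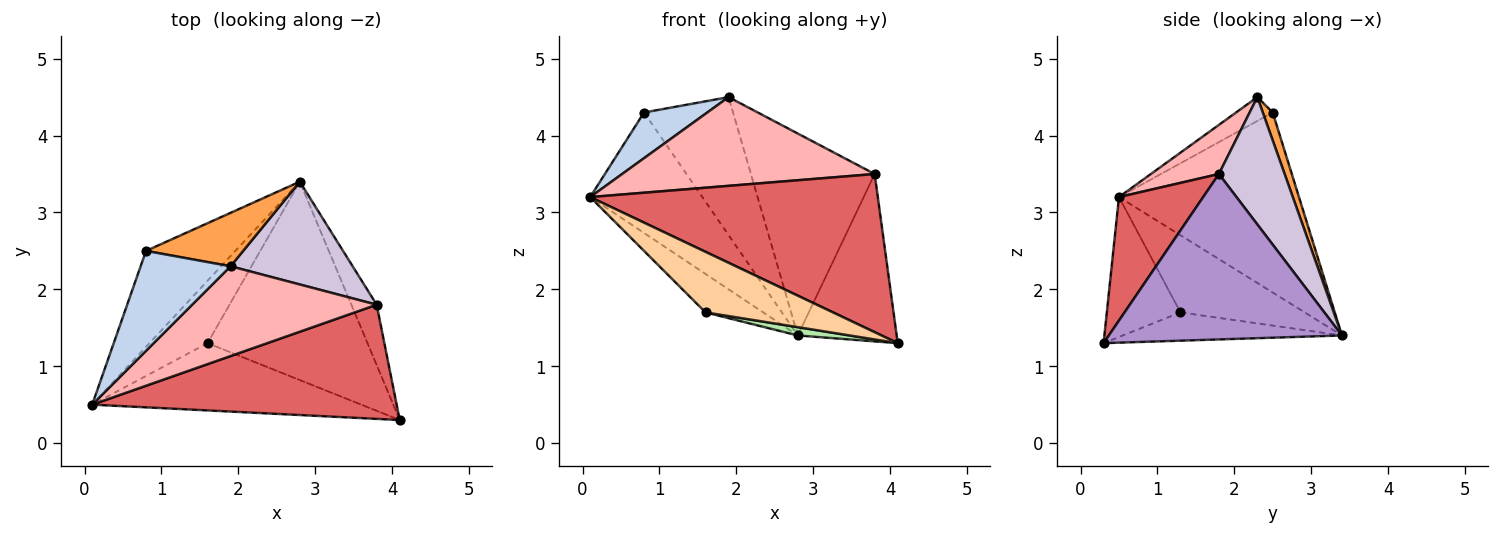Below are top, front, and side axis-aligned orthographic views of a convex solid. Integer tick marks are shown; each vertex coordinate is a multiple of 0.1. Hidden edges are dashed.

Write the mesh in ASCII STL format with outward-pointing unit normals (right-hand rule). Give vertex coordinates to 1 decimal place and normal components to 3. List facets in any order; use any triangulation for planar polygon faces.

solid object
 facet normal -0.782 0.487 -0.388
  outer loop
   vertex 0.8 2.5 4.3
   vertex 2.8 3.4 1.4
   vertex 0.1 0.5 3.2
  endloop
 endfacet
 facet normal -0.234 -0.404 0.884
  outer loop
   vertex 0.8 2.5 4.3
   vertex 0.1 0.5 3.2
   vertex 1.9 2.3 4.5
  endloop
 endfacet
 facet normal 0.103 0.928 0.359
  outer loop
   vertex 0.8 2.5 4.3
   vertex 1.9 2.3 4.5
   vertex 2.8 3.4 1.4
  endloop
 endfacet
 facet normal -0.361 -0.624 -0.693
  outer loop
   vertex 1.6 1.3 1.7
   vertex 4.1 0.3 1.3
   vertex 0.1 0.5 3.2
  endloop
 endfacet
 facet normal -0.749 0.348 -0.564
  outer loop
   vertex 1.6 1.3 1.7
   vertex 0.1 0.5 3.2
   vertex 2.8 3.4 1.4
  endloop
 endfacet
 facet normal -0.174 -0.041 -0.984
  outer loop
   vertex 1.6 1.3 1.7
   vertex 2.8 3.4 1.4
   vertex 4.1 0.3 1.3
  endloop
 endfacet
 facet normal 0.231 -0.789 0.569
  outer loop
   vertex 3.8 1.8 3.5
   vertex 0.1 0.5 3.2
   vertex 4.1 0.3 1.3
  endloop
 endfacet
 facet normal 0.186 -0.691 0.699
  outer loop
   vertex 3.8 1.8 3.5
   vertex 1.9 2.3 4.5
   vertex 0.1 0.5 3.2
  endloop
 endfacet
 facet normal 0.912 0.387 -0.139
  outer loop
   vertex 3.8 1.8 3.5
   vertex 4.1 0.3 1.3
   vertex 2.8 3.4 1.4
  endloop
 endfacet
 facet normal 0.428 0.806 0.410
  outer loop
   vertex 3.8 1.8 3.5
   vertex 2.8 3.4 1.4
   vertex 1.9 2.3 4.5
  endloop
 endfacet
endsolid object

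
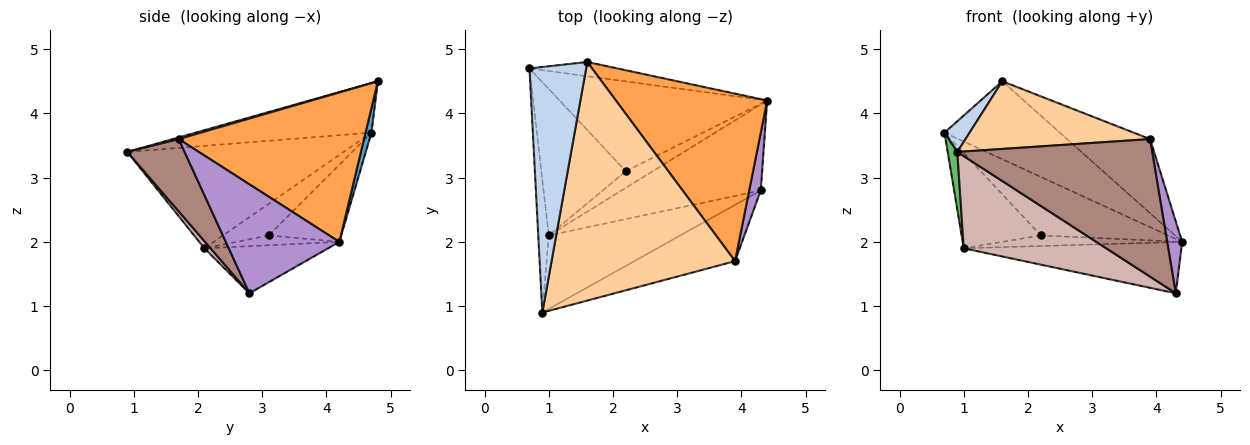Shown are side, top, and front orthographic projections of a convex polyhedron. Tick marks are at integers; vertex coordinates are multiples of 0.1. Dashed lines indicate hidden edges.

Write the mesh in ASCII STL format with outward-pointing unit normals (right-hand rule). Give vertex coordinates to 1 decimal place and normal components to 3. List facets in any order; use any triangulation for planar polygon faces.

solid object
 facet normal 0.050 0.982 -0.179
  outer loop
   vertex 1.6 4.8 4.5
   vertex 4.4 4.2 2.0
   vertex 0.7 4.7 3.7
  endloop
 endfacet
 facet normal -0.656 -0.094 0.749
  outer loop
   vertex 1.6 4.8 4.5
   vertex 0.7 4.7 3.7
   vertex 0.9 0.9 3.4
  endloop
 endfacet
 facet normal 0.670 0.300 0.679
  outer loop
   vertex 3.9 1.7 3.6
   vertex 4.4 4.2 2.0
   vertex 1.6 4.8 4.5
  endloop
 endfacet
 facet normal 0.009 -0.273 0.962
  outer loop
   vertex 3.9 1.7 3.6
   vertex 1.6 4.8 4.5
   vertex 0.9 0.9 3.4
  endloop
 endfacet
 facet normal -0.994 -0.044 -0.102
  outer loop
   vertex 1.0 2.1 1.9
   vertex 0.9 0.9 3.4
   vertex 0.7 4.7 3.7
  endloop
 endfacet
 facet normal -0.297 0.521 -0.800
  outer loop
   vertex 2.2 3.1 2.1
   vertex 0.7 4.7 3.7
   vertex 4.4 4.2 2.0
  endloop
 endfacet
 facet normal -0.300 0.519 -0.800
  outer loop
   vertex 2.2 3.1 2.1
   vertex 1.0 2.1 1.9
   vertex 0.7 4.7 3.7
  endloop
 endfacet
 facet normal -0.293 0.513 -0.807
  outer loop
   vertex 2.2 3.1 2.1
   vertex 4.4 4.2 2.0
   vertex 1.0 2.1 1.9
  endloop
 endfacet
 facet normal 0.986 -0.130 0.105
  outer loop
   vertex 4.3 2.8 1.2
   vertex 4.4 4.2 2.0
   vertex 3.9 1.7 3.6
  endloop
 endfacet
 facet normal -0.279 0.491 -0.825
  outer loop
   vertex 4.3 2.8 1.2
   vertex 1.0 2.1 1.9
   vertex 4.4 4.2 2.0
  endloop
 endfacet
 facet normal 0.263 -0.893 -0.366
  outer loop
   vertex 4.3 2.8 1.2
   vertex 3.9 1.7 3.6
   vertex 0.9 0.9 3.4
  endloop
 endfacet
 facet normal 0.034 -0.782 -0.623
  outer loop
   vertex 4.3 2.8 1.2
   vertex 0.9 0.9 3.4
   vertex 1.0 2.1 1.9
  endloop
 endfacet
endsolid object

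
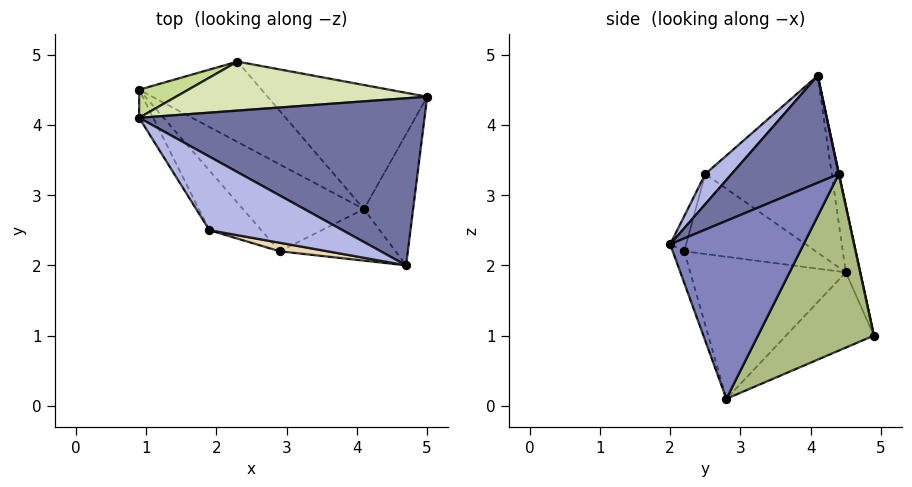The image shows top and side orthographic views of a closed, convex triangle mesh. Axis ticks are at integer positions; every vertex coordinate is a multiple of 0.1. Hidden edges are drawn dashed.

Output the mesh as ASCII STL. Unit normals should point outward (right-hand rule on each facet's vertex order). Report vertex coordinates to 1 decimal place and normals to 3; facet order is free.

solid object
 facet normal 0.322 -0.398 0.859
  outer loop
   vertex 0.9 4.1 4.7
   vertex 4.7 2.0 2.3
   vertex 5.0 4.4 3.3
  endloop
 endfacet
 facet normal 0.964 -0.010 -0.266
  outer loop
   vertex 4.1 2.8 0.1
   vertex 5.0 4.4 3.3
   vertex 4.7 2.0 2.3
  endloop
 endfacet
 facet normal -0.872 -0.484 -0.069
  outer loop
   vertex 1.9 2.5 3.3
   vertex 0.9 4.1 4.7
   vertex 0.9 4.5 1.9
  endloop
 endfacet
 facet normal 0.179 -0.582 0.793
  outer loop
   vertex 1.9 2.5 3.3
   vertex 4.7 2.0 2.3
   vertex 0.9 4.1 4.7
  endloop
 endfacet
 facet normal -0.522 -0.084 -0.849
  outer loop
   vertex 2.3 4.9 1.0
   vertex 4.1 2.8 0.1
   vertex 0.9 4.5 1.9
  endloop
 endfacet
 facet normal 0.545 0.678 -0.493
  outer loop
   vertex 2.3 4.9 1.0
   vertex 5.0 4.4 3.3
   vertex 4.1 2.8 0.1
  endloop
 endfacet
 facet normal -0.188 0.972 0.139
  outer loop
   vertex 2.3 4.9 1.0
   vertex 0.9 4.5 1.9
   vertex 0.9 4.1 4.7
  endloop
 endfacet
 facet normal 0.001 0.977 0.212
  outer loop
   vertex 2.3 4.9 1.0
   vertex 0.9 4.1 4.7
   vertex 5.0 4.4 3.3
  endloop
 endfacet
 facet normal -0.610 -0.598 -0.520
  outer loop
   vertex 2.9 2.2 2.2
   vertex 0.9 4.5 1.9
   vertex 4.1 2.8 0.1
  endloop
 endfacet
 facet normal -0.655 -0.625 -0.425
  outer loop
   vertex 2.9 2.2 2.2
   vertex 1.9 2.5 3.3
   vertex 0.9 4.5 1.9
  endloop
 endfacet
 facet normal -0.087 -0.944 -0.319
  outer loop
   vertex 2.9 2.2 2.2
   vertex 4.1 2.8 0.1
   vertex 4.7 2.0 2.3
  endloop
 endfacet
 facet normal -0.118 -0.980 0.160
  outer loop
   vertex 2.9 2.2 2.2
   vertex 4.7 2.0 2.3
   vertex 1.9 2.5 3.3
  endloop
 endfacet
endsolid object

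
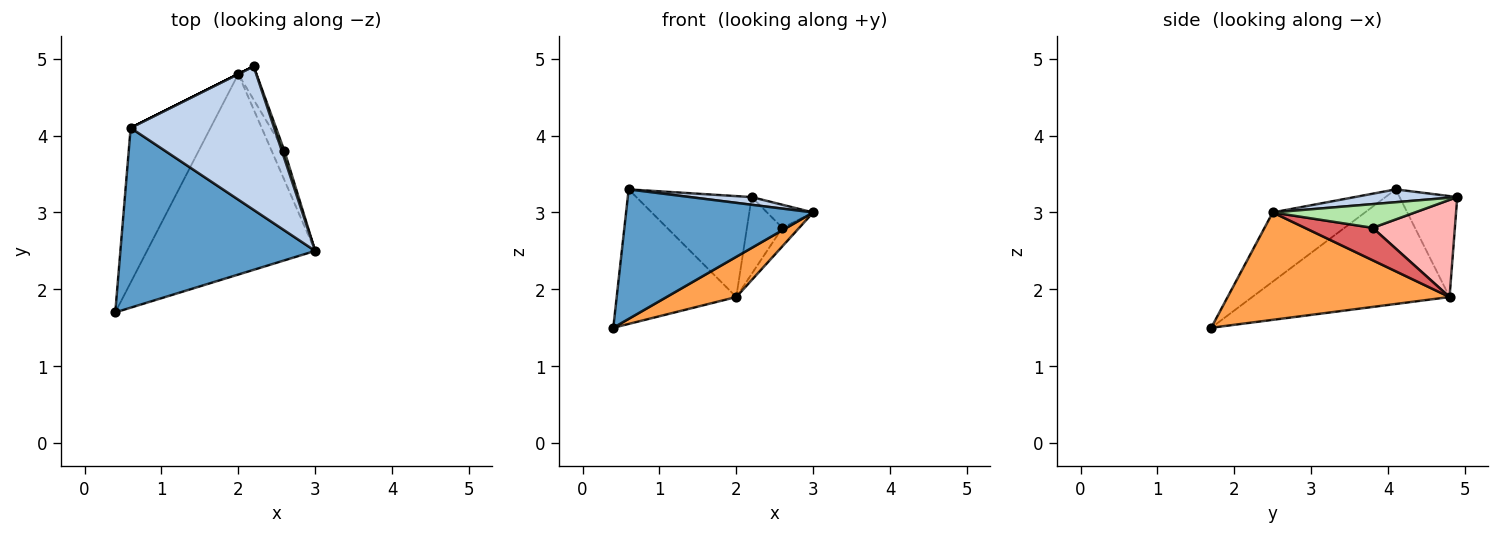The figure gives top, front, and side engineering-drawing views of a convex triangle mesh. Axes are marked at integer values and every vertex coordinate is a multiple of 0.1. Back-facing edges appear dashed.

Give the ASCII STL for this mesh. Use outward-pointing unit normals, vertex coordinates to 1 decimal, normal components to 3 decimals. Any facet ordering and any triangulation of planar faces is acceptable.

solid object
 facet normal -0.277 -0.562 0.780
  outer loop
   vertex 0.6 4.1 3.3
   vertex 0.4 1.7 1.5
   vertex 3.0 2.5 3.0
  endloop
 endfacet
 facet normal 0.089 -0.053 0.995
  outer loop
   vertex 0.6 4.1 3.3
   vertex 3.0 2.5 3.0
   vertex 2.2 4.9 3.2
  endloop
 endfacet
 facet normal 0.531 -0.167 -0.831
  outer loop
   vertex 2.0 4.8 1.9
   vertex 3.0 2.5 3.0
   vertex 0.4 1.7 1.5
  endloop
 endfacet
 facet normal -0.735 0.445 -0.512
  outer loop
   vertex 2.0 4.8 1.9
   vertex 0.4 1.7 1.5
   vertex 0.6 4.1 3.3
  endloop
 endfacet
 facet normal -0.447 0.894 0.000
  outer loop
   vertex 2.0 4.8 1.9
   vertex 0.6 4.1 3.3
   vertex 2.2 4.9 3.2
  endloop
 endfacet
 facet normal 0.946 0.307 0.102
  outer loop
   vertex 2.6 3.8 2.8
   vertex 2.2 4.9 3.2
   vertex 3.0 2.5 3.0
  endloop
 endfacet
 facet normal 0.907 0.224 -0.355
  outer loop
   vertex 2.6 3.8 2.8
   vertex 3.0 2.5 3.0
   vertex 2.0 4.8 1.9
  endloop
 endfacet
 facet normal 0.905 0.391 -0.169
  outer loop
   vertex 2.6 3.8 2.8
   vertex 2.0 4.8 1.9
   vertex 2.2 4.9 3.2
  endloop
 endfacet
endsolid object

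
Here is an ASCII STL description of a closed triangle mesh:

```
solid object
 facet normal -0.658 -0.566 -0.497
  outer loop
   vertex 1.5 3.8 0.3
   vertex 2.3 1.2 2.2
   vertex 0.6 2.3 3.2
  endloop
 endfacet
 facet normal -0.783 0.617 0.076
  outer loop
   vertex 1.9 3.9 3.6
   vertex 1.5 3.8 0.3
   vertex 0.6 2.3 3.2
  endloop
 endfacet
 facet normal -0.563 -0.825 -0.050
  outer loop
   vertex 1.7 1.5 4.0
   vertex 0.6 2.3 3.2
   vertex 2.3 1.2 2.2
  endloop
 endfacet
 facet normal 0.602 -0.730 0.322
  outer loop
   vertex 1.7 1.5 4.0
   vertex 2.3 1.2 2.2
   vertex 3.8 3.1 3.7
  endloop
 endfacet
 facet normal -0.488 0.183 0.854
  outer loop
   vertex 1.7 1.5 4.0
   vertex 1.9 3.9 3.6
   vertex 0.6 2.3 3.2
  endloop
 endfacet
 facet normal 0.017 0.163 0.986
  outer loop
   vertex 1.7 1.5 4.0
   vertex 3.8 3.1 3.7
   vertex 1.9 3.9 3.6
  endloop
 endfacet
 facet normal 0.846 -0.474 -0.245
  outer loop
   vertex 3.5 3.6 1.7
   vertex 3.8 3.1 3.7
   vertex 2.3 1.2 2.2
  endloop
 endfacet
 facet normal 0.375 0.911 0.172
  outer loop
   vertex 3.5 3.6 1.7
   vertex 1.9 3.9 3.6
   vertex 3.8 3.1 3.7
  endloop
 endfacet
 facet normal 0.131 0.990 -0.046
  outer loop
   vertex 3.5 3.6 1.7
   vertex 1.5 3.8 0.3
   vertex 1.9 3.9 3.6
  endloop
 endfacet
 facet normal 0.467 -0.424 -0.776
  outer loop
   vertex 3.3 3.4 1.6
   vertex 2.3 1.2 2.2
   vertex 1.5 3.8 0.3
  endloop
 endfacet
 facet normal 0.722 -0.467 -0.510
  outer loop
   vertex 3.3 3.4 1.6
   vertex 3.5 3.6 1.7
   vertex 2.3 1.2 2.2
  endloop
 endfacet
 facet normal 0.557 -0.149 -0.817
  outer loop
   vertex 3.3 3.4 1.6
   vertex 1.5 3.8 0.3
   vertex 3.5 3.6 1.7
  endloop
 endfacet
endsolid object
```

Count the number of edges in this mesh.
18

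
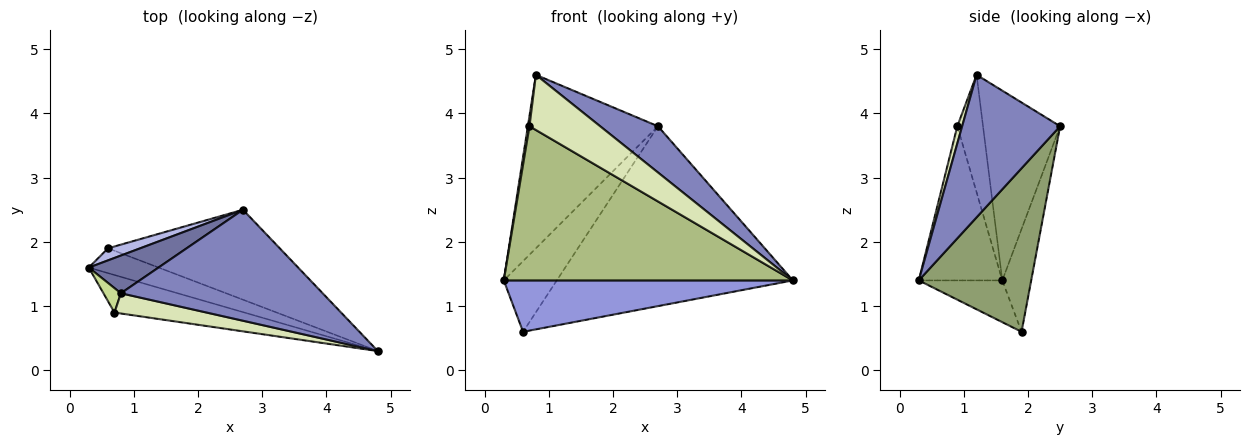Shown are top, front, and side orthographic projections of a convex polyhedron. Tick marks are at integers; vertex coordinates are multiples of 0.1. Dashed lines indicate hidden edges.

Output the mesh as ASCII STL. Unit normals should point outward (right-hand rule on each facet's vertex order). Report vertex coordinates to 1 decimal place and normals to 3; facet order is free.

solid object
 facet normal -0.501 0.846 0.184
  outer loop
   vertex 0.8 1.2 4.6
   vertex 2.7 2.5 3.8
   vertex 0.3 1.6 1.4
  endloop
 endfacet
 facet normal 0.546 -0.322 0.773
  outer loop
   vertex 0.8 1.2 4.6
   vertex 4.8 0.3 1.4
   vertex 2.7 2.5 3.8
  endloop
 endfacet
 facet normal -0.252 -0.871 -0.421
  outer loop
   vertex 0.6 1.9 0.6
   vertex 4.8 0.3 1.4
   vertex 0.3 1.6 1.4
  endloop
 endfacet
 facet normal -0.474 0.868 0.148
  outer loop
   vertex 0.6 1.9 0.6
   vertex 0.3 1.6 1.4
   vertex 2.7 2.5 3.8
  endloop
 endfacet
 facet normal 0.392 0.823 -0.411
  outer loop
   vertex 0.6 1.9 0.6
   vertex 2.7 2.5 3.8
   vertex 4.8 0.3 1.4
  endloop
 endfacet
 facet normal -0.270 -0.935 -0.228
  outer loop
   vertex 0.7 0.9 3.8
   vertex 0.3 1.6 1.4
   vertex 4.8 0.3 1.4
  endloop
 endfacet
 facet normal -0.987 -0.062 0.147
  outer loop
   vertex 0.7 0.9 3.8
   vertex 0.8 1.2 4.6
   vertex 0.3 1.6 1.4
  endloop
 endfacet
 facet normal 0.064 -0.937 0.343
  outer loop
   vertex 0.7 0.9 3.8
   vertex 4.8 0.3 1.4
   vertex 0.8 1.2 4.6
  endloop
 endfacet
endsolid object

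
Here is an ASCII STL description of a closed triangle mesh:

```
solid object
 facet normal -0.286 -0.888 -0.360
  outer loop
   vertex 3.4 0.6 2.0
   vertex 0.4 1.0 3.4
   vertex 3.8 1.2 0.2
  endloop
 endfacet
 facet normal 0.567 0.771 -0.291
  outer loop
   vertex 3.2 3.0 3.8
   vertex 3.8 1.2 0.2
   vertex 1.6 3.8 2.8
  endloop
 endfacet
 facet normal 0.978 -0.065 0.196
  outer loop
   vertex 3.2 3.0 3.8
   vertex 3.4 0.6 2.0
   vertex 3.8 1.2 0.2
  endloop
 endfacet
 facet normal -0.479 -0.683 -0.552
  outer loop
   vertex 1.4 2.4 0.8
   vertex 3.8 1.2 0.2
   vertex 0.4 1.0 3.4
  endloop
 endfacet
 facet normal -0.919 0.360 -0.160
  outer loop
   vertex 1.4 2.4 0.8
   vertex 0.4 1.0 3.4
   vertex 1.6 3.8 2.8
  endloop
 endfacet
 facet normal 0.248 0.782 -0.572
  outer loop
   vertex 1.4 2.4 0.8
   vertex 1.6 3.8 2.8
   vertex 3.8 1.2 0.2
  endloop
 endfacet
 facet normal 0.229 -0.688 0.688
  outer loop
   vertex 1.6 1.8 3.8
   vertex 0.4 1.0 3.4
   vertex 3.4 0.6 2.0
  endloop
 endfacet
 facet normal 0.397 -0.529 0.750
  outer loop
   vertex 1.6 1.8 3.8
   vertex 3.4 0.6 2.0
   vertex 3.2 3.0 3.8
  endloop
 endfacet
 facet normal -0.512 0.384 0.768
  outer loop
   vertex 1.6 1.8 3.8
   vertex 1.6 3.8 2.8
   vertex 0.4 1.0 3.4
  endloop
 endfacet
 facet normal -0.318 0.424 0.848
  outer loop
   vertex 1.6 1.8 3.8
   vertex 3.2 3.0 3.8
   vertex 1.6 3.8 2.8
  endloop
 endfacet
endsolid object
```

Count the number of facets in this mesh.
10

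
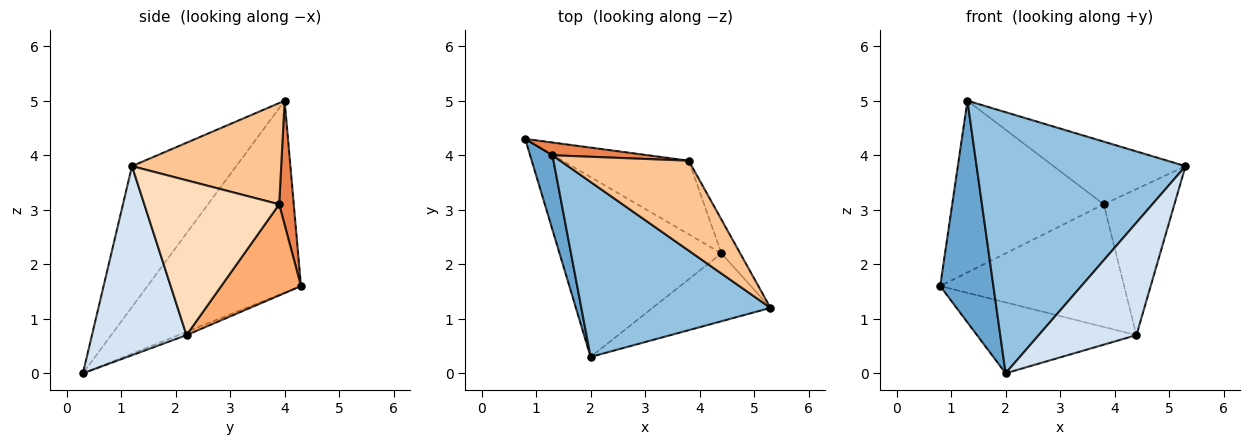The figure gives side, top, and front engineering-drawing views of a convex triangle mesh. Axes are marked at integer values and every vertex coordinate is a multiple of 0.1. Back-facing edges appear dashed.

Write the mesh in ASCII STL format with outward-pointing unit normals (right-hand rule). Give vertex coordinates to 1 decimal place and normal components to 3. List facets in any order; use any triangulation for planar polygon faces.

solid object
 facet normal -0.939 -0.326 0.109
  outer loop
   vertex 1.3 4.0 5.0
   vertex 0.8 4.3 1.6
   vertex 2.0 0.3 0.0
  endloop
 endfacet
 facet normal -0.383 -0.767 0.514
  outer loop
   vertex 1.3 4.0 5.0
   vertex 2.0 0.3 0.0
   vertex 5.3 1.2 3.8
  endloop
 endfacet
 facet normal -0.019 0.366 -0.930
  outer loop
   vertex 4.4 2.2 0.7
   vertex 2.0 0.3 0.0
   vertex 0.8 4.3 1.6
  endloop
 endfacet
 facet normal 0.638 -0.659 -0.398
  outer loop
   vertex 4.4 2.2 0.7
   vertex 5.3 1.2 3.8
   vertex 2.0 0.3 0.0
  endloop
 endfacet
 facet normal 0.096 0.993 0.074
  outer loop
   vertex 3.8 3.9 3.1
   vertex 0.8 4.3 1.6
   vertex 1.3 4.0 5.0
  endloop
 endfacet
 facet normal 0.348 0.804 -0.482
  outer loop
   vertex 3.8 3.9 3.1
   vertex 4.4 2.2 0.7
   vertex 0.8 4.3 1.6
  endloop
 endfacet
 facet normal 0.543 0.480 0.689
  outer loop
   vertex 3.8 3.9 3.1
   vertex 1.3 4.0 5.0
   vertex 5.3 1.2 3.8
  endloop
 endfacet
 facet normal 0.881 0.462 -0.107
  outer loop
   vertex 3.8 3.9 3.1
   vertex 5.3 1.2 3.8
   vertex 4.4 2.2 0.7
  endloop
 endfacet
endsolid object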